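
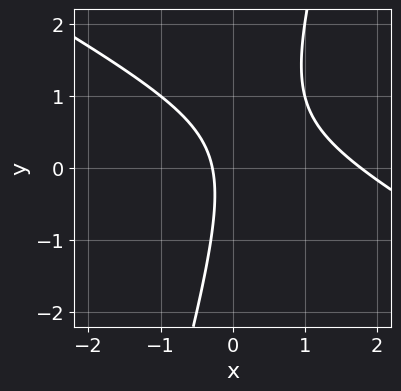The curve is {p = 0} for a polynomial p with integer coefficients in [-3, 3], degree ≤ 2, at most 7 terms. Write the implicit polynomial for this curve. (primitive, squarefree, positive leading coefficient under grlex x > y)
2*x^2 + 3*x*y - y^2 - 3*x - 1

The degree is 2 — a generic line meets the curve in up to 2 points.
From the axis intercepts and sections: it misses every integer gridline on the y-axis.
Fitting integer coefficients to these (and the overall shape) gives p.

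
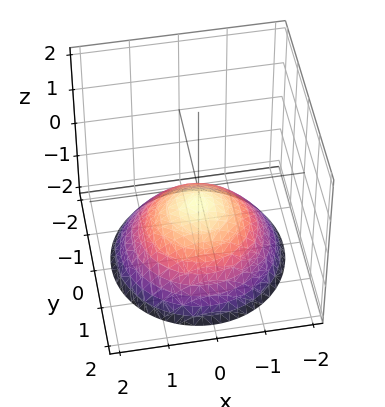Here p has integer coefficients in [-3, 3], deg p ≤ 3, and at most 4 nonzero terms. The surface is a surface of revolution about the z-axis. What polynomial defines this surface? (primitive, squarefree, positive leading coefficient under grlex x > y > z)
First, deg p = 2. A generic line meets the surface in up to 2 points.
Next, by symmetry, the surface is invariant under rotation about z: p = q(x² + y², z).
Next, checking where it meets the axes: a circular section at z = -2 has radius between 1 and 2; no y-intercept at any integer in the box.
Finally, matching integer coefficients to the picture gives p.

x^2 + y^2 + 2*z + 1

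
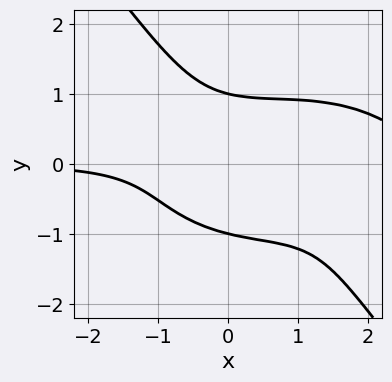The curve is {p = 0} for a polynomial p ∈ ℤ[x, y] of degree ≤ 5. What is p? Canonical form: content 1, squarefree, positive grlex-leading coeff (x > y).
The degree is 4 — no degree-3 curve has this shape.
From the axis intercepts and sections: the y-axis gridline crossings are at y ∈ {-1, 1}; it misses every integer gridline on the x-axis.
Assembling these constraints gives the stated polynomial.

x^3*y + 2*x*y^3 + 2*y^4 - 2*x^2*y - 2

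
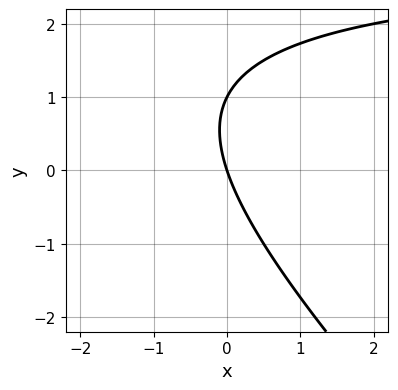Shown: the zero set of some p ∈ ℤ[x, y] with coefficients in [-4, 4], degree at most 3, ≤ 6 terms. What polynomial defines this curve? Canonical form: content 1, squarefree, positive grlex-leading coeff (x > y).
First, the degree is 2 — the shape is more complex than any degree-1 curve.
Then, from the axis intercepts and sections: among the integer gridlines, it crosses the y-axis at y ∈ {0, 1}; one x-axis crossing is at x = 0.
Finally, fitting integer coefficients to these (and the overall shape) gives p.

x*y + y^2 - 3*x - y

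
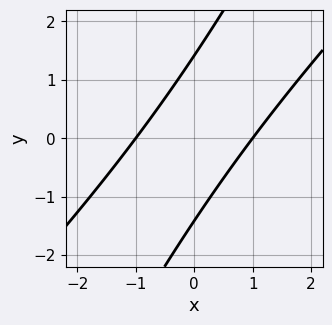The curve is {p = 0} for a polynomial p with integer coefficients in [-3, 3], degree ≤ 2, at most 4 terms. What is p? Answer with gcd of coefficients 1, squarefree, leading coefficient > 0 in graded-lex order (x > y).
First, deg p = 2.
Next, from the axis intercepts and sections: among the integer gridlines, it crosses the x-axis at x ∈ {-1, 1}.
Finally, solving for integer coefficients yields p as stated.

2*x^2 - 3*x*y + y^2 - 2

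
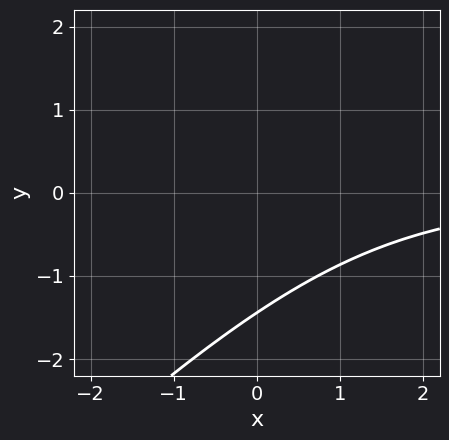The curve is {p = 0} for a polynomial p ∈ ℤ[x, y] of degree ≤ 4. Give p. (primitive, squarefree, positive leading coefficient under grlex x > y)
First, degree: a generic line meets the curve in up to 3 points, so deg p = 3.
Next, reading off the gridlines: no x-intercept at any integer in the box.
Finally, the integer polynomial consistent with all of this is the stated p.

x^2*y - 2*x*y^2 + y^3 + 3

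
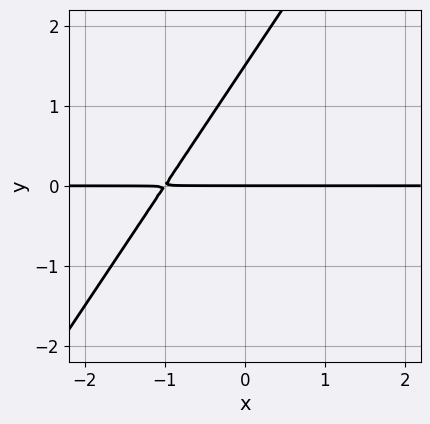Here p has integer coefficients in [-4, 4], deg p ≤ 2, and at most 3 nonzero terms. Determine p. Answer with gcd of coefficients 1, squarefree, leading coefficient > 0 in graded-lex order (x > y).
1. deg p = 2. A generic line meets the curve in up to 2 points.
2. Observable constraints: the visible x-axis segment lies entirely on the curve; it meets the y-axis at y = 0 (among the integer gridlines).
3. These observations pin down the coefficients.

3*x*y - 2*y^2 + 3*y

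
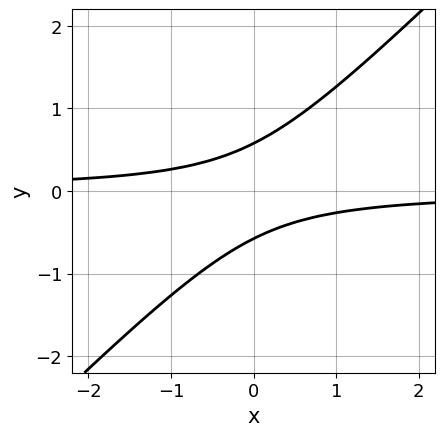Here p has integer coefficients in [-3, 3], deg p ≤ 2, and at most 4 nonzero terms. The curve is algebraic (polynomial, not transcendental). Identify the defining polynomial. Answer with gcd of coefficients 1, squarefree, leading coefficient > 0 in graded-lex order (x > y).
The degree is 2 — a generic line meets the curve in up to 2 points.
Checking where it meets the axes: the curve avoids every integer x-axis point in the box.
Putting this together gives p.

3*x*y - 3*y^2 + 1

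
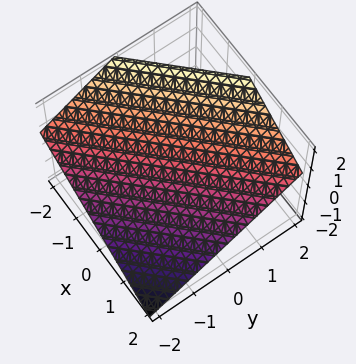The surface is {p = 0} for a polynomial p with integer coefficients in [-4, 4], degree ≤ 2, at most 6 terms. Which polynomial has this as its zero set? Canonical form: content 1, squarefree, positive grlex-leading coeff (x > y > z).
2*x - 2*y + 3*z - 2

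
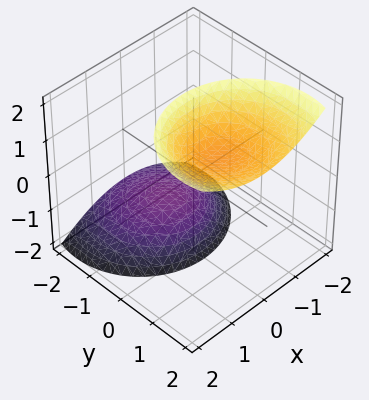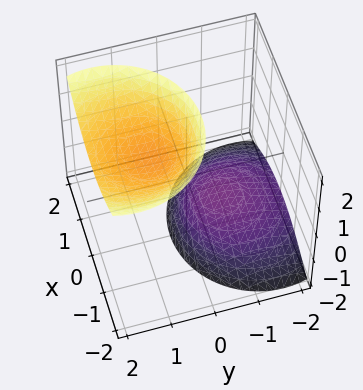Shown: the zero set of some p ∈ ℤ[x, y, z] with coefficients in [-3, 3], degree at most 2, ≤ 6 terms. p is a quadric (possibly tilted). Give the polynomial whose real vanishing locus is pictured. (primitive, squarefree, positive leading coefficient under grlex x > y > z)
1. I count 2 distinct pieces.
2. deg p = 2.
3. Checking where it meets the axes: it misses every integer gridline on the x-axis; no y-intercept at any integer in the box.
4. Matching integer coefficients to the picture gives p.

2*x^2 + 2*y^2 - 3*y*z - z^2 + 2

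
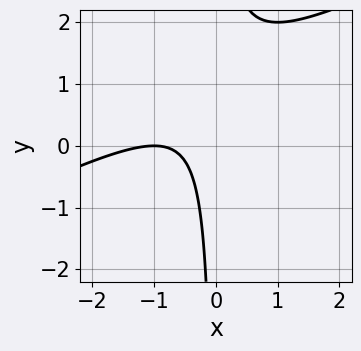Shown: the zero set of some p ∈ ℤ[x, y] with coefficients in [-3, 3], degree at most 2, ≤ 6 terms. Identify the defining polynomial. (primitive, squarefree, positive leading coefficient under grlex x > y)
First, degree: a generic line meets the curve in up to 2 points, so deg p = 2.
Then, reading off the gridlines: it meets the x-axis at x = -1 (among the integer gridlines); the curve avoids every integer y-axis point in the box.
Finally, putting this together gives p.

x^2 - 2*x*y + 2*x + 1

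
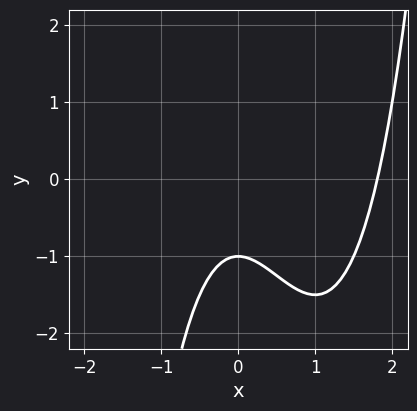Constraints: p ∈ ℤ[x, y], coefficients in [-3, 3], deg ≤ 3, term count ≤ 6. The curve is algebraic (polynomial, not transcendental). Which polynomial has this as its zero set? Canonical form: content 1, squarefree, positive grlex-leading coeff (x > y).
2*x^3 - 3*x^2 - 2*y - 2

deg p = 3.
Reading off the gridlines: it meets the y-axis at y = -1 (among the integer gridlines).
Fitting integer coefficients to these (and the overall shape) gives p.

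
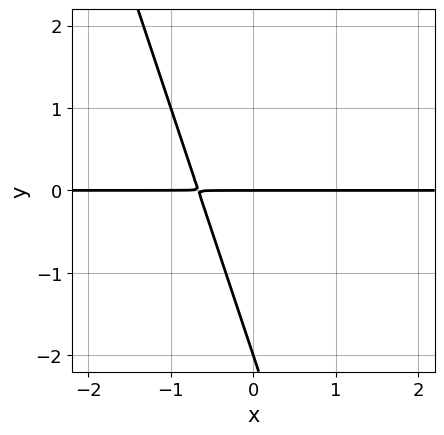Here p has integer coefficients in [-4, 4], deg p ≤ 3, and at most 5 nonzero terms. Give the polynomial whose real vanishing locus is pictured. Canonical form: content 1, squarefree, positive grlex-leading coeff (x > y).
3*x*y + y^2 + 2*y

First, degree: the shape is more complex than any degree-1 curve, so deg p = 2.
Then, from the axis intercepts and sections: the y-axis gridline crossings are at y ∈ {-2, 0}; every point of the x-axis in the box is on the curve.
Finally, these observations pin down the coefficients.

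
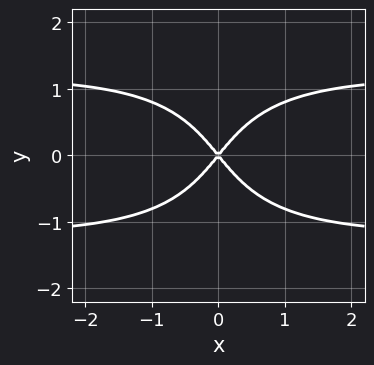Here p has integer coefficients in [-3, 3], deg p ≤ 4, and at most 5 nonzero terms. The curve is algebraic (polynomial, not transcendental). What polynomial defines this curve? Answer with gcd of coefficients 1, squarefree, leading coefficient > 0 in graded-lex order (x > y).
(a) Degree: a generic line meets the curve in up to 4 points, so deg p = 4.
(b) Symmetries: mirror symmetry x ↦ −x ⇒ only even powers of x; mirror symmetry y ↦ −y ⇒ only even powers of y.
(c) From the visible intercepts: one x-axis crossing is at x = 0; it crosses the y-axis at the gridline y = 0.
(d) Assembling these constraints gives the stated polynomial.

2*x^2*y^2 + y^4 - 3*x^2 + 2*y^2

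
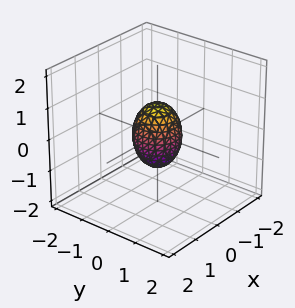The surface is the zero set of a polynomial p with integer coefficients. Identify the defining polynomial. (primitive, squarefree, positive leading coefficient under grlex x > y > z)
2*x^2 + 2*y^2 + z^2 - 1

1. The degree is 2 — a closed, bounded, convex surface; a quadric.
2. Symmetries: the z-axis is an axis of rotation, so x and y enter only as x² + y²; mirror symmetry z ↦ −z ⇒ only even powers of z.
3. Checking where it meets the axes: a circular section at z = 0 has radius between 0 and 1; the z-axis gridline crossings are at z ∈ {-1, 1}.
4. Matching integer coefficients to the picture gives p.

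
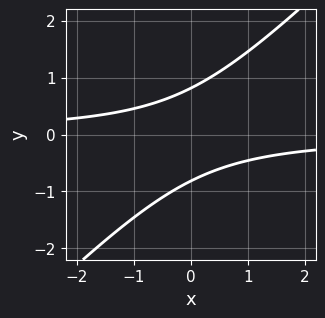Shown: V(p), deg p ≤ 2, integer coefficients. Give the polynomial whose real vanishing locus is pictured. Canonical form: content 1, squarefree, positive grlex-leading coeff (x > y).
1. deg p = 2.
2. Reading off the gridlines: no x-intercept at any integer in the box.
3. Assembling these constraints gives the stated polynomial.

3*x*y - 3*y^2 + 2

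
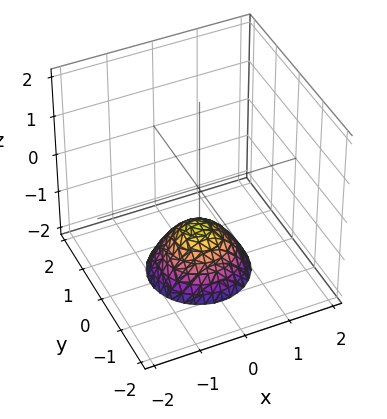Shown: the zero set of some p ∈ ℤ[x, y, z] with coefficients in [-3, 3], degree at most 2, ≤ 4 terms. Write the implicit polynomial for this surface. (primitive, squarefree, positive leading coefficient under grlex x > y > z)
(a) deg p = 2. A generic line meets the surface in up to 2 points.
(b) Symmetry: every cross-section ⟂ z is a circle, so x, y appear only via x² + y².
(c) Reading off the gridlines: it misses every integer gridline on the x-axis; it crosses the z-axis at the gridline z = -1; it misses every integer gridline on the y-axis.
(d) Solving for integer coefficients yields p as stated.

x^2 + y^2 + z + 1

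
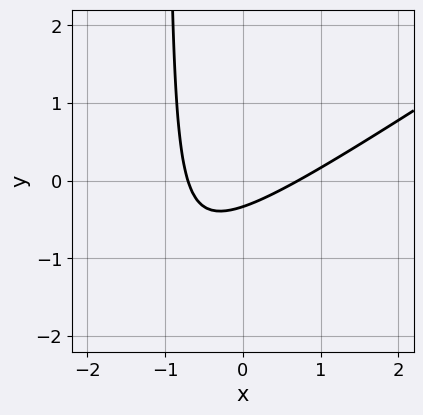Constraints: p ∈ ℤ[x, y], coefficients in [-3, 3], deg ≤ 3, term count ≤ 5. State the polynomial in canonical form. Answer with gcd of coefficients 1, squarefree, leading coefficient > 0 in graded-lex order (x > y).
First, deg p = 2.
Finally, solving for integer coefficients yields p as stated.

2*x^2 - 3*x*y - 3*y - 1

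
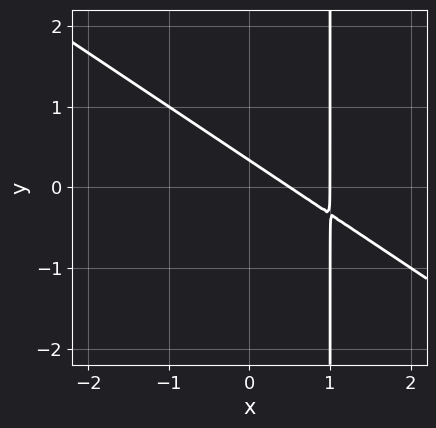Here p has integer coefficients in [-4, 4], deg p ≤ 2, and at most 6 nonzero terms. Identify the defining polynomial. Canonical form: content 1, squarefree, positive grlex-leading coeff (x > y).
First, degree: a generic line meets the curve in up to 2 points, so deg p = 2.
Next, from the axis intercepts and sections: it crosses the x-axis at the gridline x = 1.
Finally, matching integer coefficients to the picture gives p.

2*x^2 + 3*x*y - 3*x - 3*y + 1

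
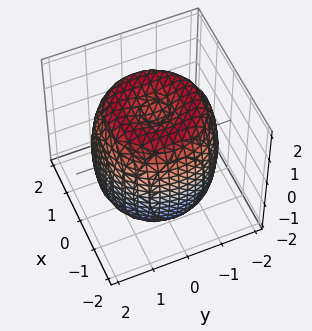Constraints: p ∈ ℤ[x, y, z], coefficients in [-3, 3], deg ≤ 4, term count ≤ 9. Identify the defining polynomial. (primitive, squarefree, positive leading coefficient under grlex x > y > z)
First, degree: the shape is more complex than any degree-3 surface, so deg p = 4.
Then, symmetry: every cross-section ⟂ z is a circle, so x, y appear only via x² + y².
Then, from the visible intercepts: a circular section at z = 1 has radius between 1 and 2.
Finally, assembling these constraints gives the stated polynomial.

x^4 + 2*x^2*y^2 + y^4 - 2*x^2 - 2*y^2 + z^2 - 2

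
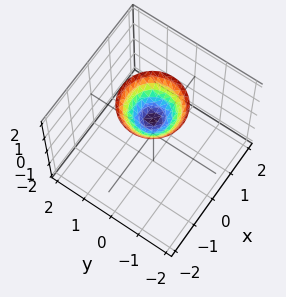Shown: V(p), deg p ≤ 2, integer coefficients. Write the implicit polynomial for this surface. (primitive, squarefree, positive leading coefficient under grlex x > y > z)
x^2 + y^2 - z + 1

1. deg p = 2. The shape is more complex than any degree-1 surface.
2. Symmetries: the surface is invariant under rotation about z: p = q(x² + y², z).
3. From the axis intercepts and sections: it crosses the z-axis at the gridline z = 1; a circular section at z = 2 has radius exactly 1; no y-intercept at any integer in the box; no x-intercept at any integer in the box.
4. Together with the visible shape, these determine p as stated.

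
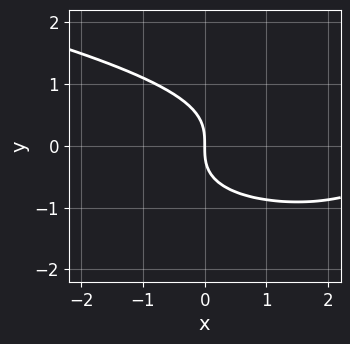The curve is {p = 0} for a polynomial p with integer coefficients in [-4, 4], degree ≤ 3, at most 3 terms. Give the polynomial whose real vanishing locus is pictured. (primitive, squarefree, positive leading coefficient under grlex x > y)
3*y^3 - x^2 + 3*x

(a) Degree: the shape is more complex than any degree-2 curve, so deg p = 3.
(b) From the visible intercepts: one x-axis crossing is at x = 0; one y-axis crossing is at y = 0.
(c) The integer polynomial consistent with all of this is the stated p.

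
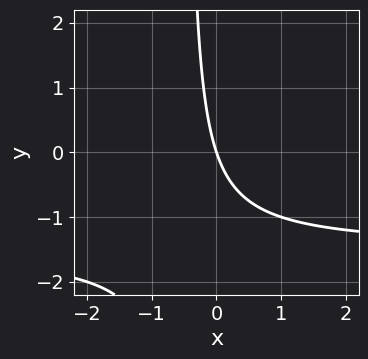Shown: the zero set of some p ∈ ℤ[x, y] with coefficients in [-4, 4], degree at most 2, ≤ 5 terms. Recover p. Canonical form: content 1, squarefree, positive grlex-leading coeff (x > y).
2*x*y + 3*x + y

(a) The degree is 2 — a generic line meets the curve in up to 2 points.
(b) Against the integer gridlines: it meets the x-axis at x = 0 (among the integer gridlines); it crosses the y-axis at the gridline y = 0.
(c) Putting this together gives p.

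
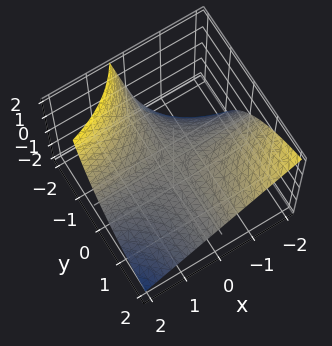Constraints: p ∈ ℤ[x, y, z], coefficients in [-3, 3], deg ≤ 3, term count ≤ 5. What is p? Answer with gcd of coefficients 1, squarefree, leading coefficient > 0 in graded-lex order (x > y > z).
2*x*y + y*z + 3*z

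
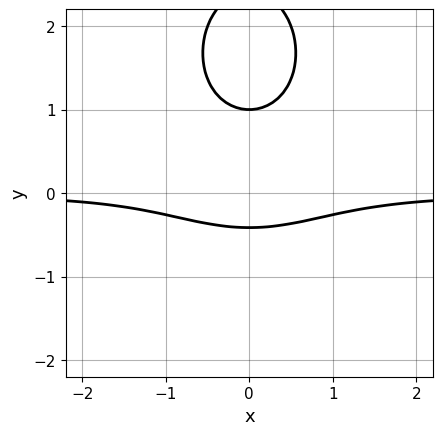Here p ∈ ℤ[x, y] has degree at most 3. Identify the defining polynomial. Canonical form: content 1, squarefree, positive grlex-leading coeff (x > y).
2*x^2*y + y^3 - 3*y^2 + y + 1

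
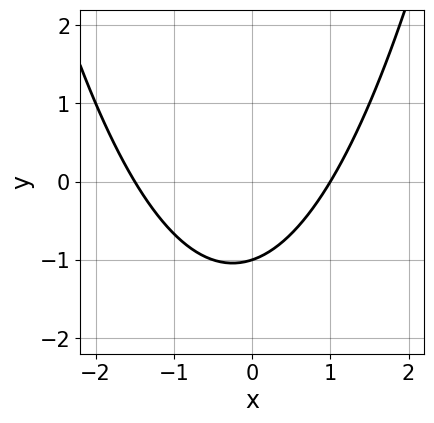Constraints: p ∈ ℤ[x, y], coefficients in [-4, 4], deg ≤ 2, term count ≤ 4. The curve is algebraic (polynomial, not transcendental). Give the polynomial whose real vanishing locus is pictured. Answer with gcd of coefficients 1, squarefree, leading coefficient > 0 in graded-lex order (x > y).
First, deg p = 2.
Next, checking where it meets the axes: one x-axis crossing is at x = 1; it crosses the y-axis at the gridline y = -1.
Finally, together with the visible shape, these determine p as stated.

2*x^2 + x - 3*y - 3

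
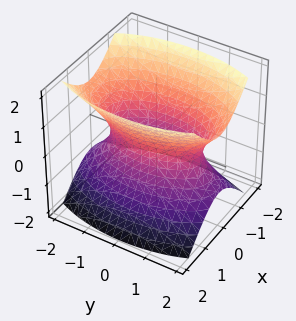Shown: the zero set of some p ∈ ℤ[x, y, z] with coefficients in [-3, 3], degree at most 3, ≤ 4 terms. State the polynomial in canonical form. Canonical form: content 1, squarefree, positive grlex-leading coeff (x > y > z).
The degree is 2 — an hourglass — one-sheet hyperboloid; a quadric.
Symmetries: the z ↦ −z reflection is a symmetry, so z appears only in even powers; it's symmetric under x → −x, forcing even powers of x; the y ↦ −y reflection is a symmetry, so y appears only in even powers.
Reading off the gridlines: it misses every integer gridline on the z-axis.
Solving for integer coefficients yields p as stated.

3*x^2 + y^2 - 2*z^2 - 2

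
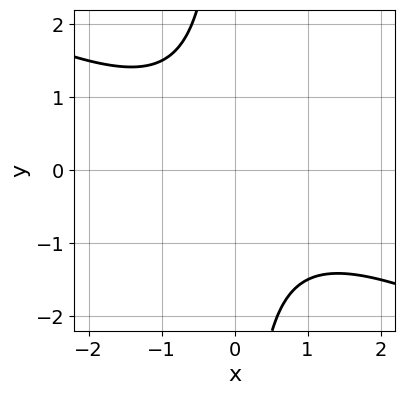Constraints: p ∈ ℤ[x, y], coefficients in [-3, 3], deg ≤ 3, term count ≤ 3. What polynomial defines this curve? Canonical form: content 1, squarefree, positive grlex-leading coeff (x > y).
x^2 + 2*x*y + 2

1. The degree is 2 — the shape is more complex than any degree-1 curve.
2. Checking where it meets the axes: it misses every integer gridline on the x-axis; it misses every integer gridline on the y-axis.
3. Together with the visible shape, these determine p as stated.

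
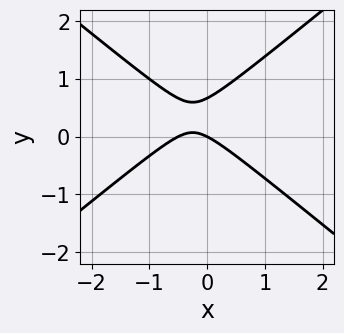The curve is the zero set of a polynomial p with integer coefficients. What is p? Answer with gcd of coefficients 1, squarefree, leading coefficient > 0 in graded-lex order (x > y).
1. The degree is 2 — a generic line meets the curve in up to 2 points.
2. From the axis intercepts and sections: it crosses the x-axis at the gridline x = 0; one y-axis crossing is at y = 0.
3. Assembling these constraints gives the stated polynomial.

2*x^2 - 3*y^2 + x + 2*y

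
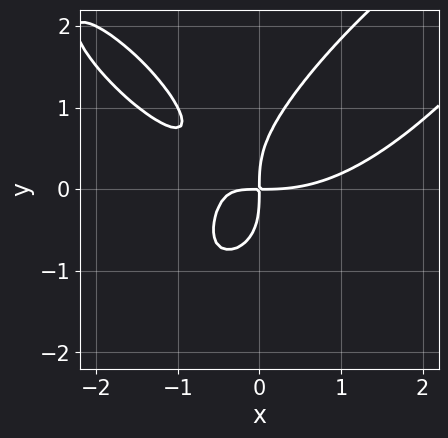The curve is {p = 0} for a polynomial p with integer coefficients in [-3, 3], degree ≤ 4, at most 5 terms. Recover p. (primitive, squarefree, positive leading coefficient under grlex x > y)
x^4 - x^2*y^2 + y^4 - 3*x^2*y - 2*x*y

(a) deg p = 4. The shape is more complex than any degree-3 curve.
(b) The integer polynomial consistent with all of this is the stated p.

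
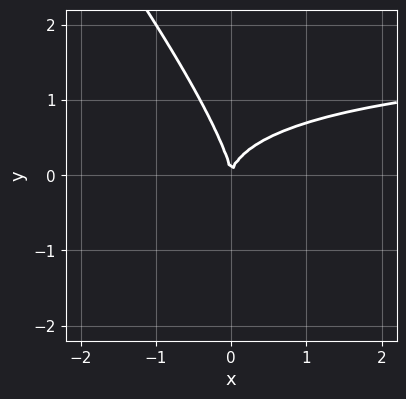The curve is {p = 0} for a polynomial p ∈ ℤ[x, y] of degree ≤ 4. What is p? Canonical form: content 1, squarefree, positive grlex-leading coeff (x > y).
x^2*y + 2*x*y^2 + y^3 - 2*x^2

deg p = 3.
From the visible intercepts: it meets the x-axis at x = 0 (among the integer gridlines); it meets the y-axis at y = 0 (among the integer gridlines).
Solving for integer coefficients yields p as stated.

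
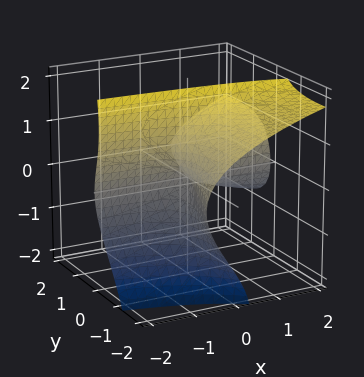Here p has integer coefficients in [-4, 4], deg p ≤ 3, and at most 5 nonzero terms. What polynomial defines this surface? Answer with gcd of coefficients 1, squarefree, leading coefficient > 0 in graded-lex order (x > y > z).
There are 2 components. Treating them together as one polynomial.
The degree is 3 — the shape is more complex than any degree-2 surface.
Observable constraints: every point of the x-axis in the box is on the surface.
Matching integer coefficients to the picture gives p.

3*y*z^2 - z^3 - 3*x*y + y^2 + 3*z^2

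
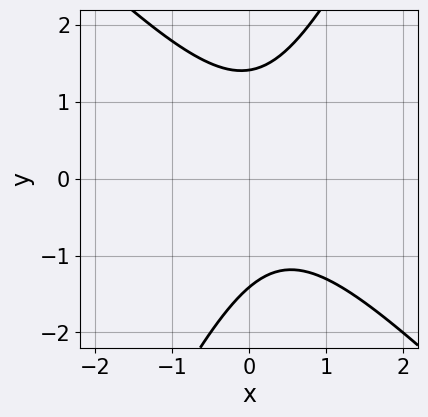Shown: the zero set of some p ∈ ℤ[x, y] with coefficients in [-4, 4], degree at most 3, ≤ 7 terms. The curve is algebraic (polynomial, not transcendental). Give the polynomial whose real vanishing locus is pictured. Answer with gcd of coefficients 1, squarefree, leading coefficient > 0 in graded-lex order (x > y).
1. deg p = 2.
2. From the visible intercepts: no x-intercept at any integer in the box.
3. The integer polynomial consistent with all of this is the stated p.

2*x^2 + x*y - y^2 - x + 2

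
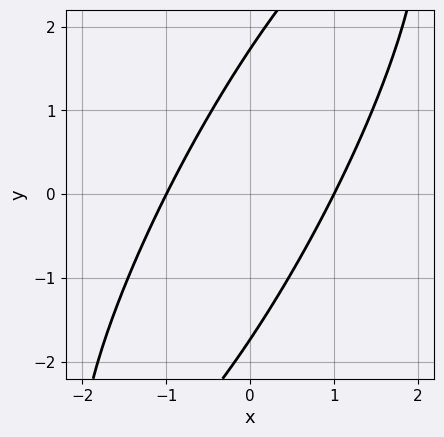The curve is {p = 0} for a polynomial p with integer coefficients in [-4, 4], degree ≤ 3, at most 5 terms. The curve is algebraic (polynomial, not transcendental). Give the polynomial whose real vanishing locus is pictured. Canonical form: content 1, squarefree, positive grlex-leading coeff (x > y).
First, deg p = 2. The shape is more complex than any degree-1 curve.
Then, reading off the gridlines: among the integer gridlines, it crosses the x-axis at x ∈ {-1, 1}.
Finally, matching integer coefficients to the picture gives p.

3*x^2 - 3*x*y + y^2 - 3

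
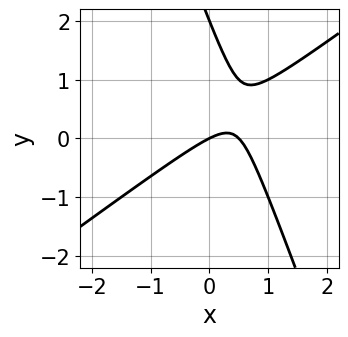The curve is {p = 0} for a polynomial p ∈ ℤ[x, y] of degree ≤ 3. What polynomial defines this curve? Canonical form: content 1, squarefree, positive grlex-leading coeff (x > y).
2*x^2 - 2*x*y - y^2 - x + 2*y

(a) deg p = 2.
(b) Checking where it meets the axes: among the integer gridlines, it crosses the y-axis at y ∈ {0, 2}; it crosses the x-axis at the gridline x = 0.
(c) Assembling these constraints gives the stated polynomial.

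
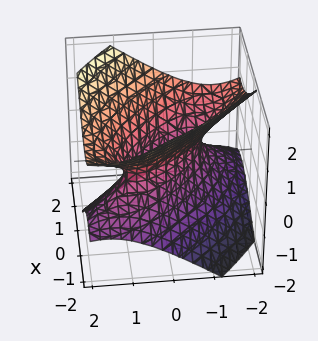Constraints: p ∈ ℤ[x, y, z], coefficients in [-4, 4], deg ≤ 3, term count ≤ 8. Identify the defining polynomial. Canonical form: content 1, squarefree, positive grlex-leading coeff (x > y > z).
2*x^2 + 3*x*y - x*z + 2*y^2 - 3*z^2 - 1

First, deg p = 2.
Then, observable constraints: it misses every integer gridline on the z-axis.
Finally, putting this together gives p.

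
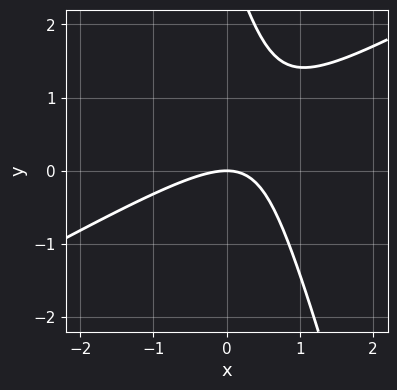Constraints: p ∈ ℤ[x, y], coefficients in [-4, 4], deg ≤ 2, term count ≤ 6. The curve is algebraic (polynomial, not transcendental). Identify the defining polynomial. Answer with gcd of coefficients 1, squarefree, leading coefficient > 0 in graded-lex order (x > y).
1. The degree is 2 — a generic line meets the curve in up to 2 points.
2. Observable constraints: it crosses the y-axis at the gridline y = 0; it crosses the x-axis at the gridline x = 0.
3. Together with the visible shape, these determine p as stated.

2*x^2 - 3*x*y - y^2 + 3*y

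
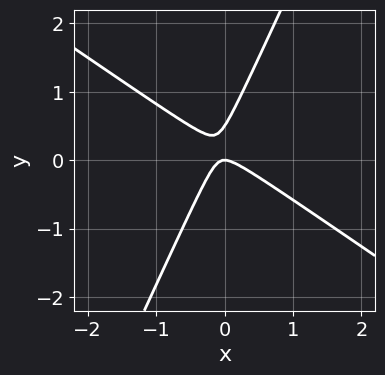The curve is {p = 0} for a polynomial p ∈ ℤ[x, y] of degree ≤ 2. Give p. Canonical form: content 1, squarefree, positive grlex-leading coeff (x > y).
3*x^2 + 3*x*y - 2*y^2 + y

(a) Degree: a generic line meets the curve in up to 2 points, so deg p = 2.
(b) Checking where it meets the axes: it meets the y-axis at y = 0 (among the integer gridlines); it meets the x-axis at x = 0 (among the integer gridlines).
(c) Solving for integer coefficients yields p as stated.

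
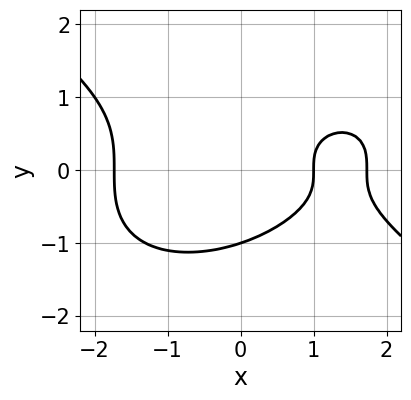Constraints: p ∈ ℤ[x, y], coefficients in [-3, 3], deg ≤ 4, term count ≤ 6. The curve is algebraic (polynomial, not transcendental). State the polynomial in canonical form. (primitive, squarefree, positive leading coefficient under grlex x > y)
x^3 + 3*y^3 - x^2 - 3*x + 3

First, degree: no degree-2 curve has this shape, so deg p = 3.
Next, observable constraints: it meets the y-axis at y = -1 (among the integer gridlines); one x-axis crossing is at x = 1.
Finally, these observations pin down the coefficients.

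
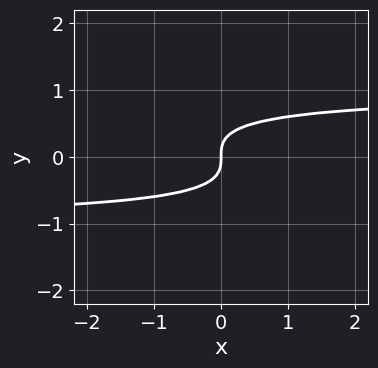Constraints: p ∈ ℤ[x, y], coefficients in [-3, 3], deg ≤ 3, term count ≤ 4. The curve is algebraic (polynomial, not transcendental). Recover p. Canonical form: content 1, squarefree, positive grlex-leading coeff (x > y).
x*y^2 + 3*y^3 - x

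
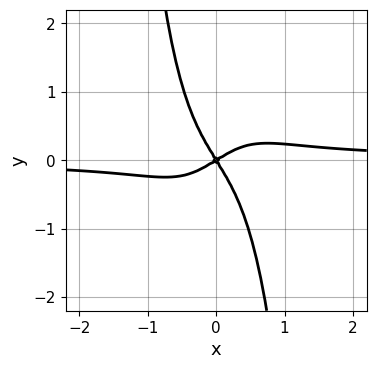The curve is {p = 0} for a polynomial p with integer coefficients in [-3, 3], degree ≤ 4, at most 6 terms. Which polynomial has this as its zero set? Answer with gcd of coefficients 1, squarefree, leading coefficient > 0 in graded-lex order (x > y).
3*x^3*y - x^2 + x*y + y^2

First, the degree is 4 — no degree-3 curve has this shape.
Then, from the axis intercepts and sections: it crosses the y-axis at the gridline y = 0; it crosses the x-axis at the gridline x = 0.
Finally, these observations pin down the coefficients.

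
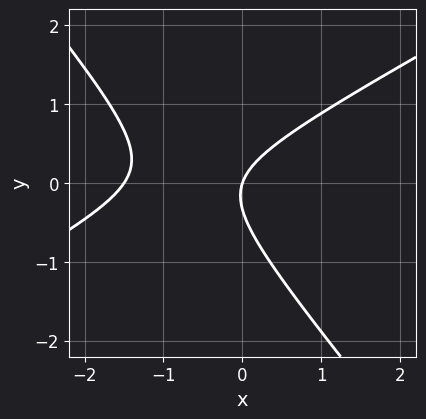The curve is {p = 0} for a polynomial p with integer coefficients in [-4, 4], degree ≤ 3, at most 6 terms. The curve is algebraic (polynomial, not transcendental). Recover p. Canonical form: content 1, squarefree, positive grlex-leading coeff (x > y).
2*x^2 - 2*x*y - 3*y^2 + 3*x - y

(a) deg p = 2. No degree-1 curve has this shape.
(b) From the visible intercepts: it crosses the y-axis at the gridline y = 0; it meets the x-axis at x = 0 (among the integer gridlines).
(c) Matching integer coefficients to the picture gives p.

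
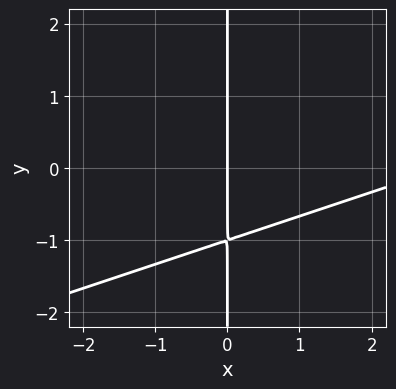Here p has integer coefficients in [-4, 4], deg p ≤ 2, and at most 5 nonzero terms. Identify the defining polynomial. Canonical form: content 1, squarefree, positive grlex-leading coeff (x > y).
The degree is 2 — the shape is more complex than any degree-1 curve.
Reading off the gridlines: it crosses the x-axis at the gridline x = 0; the visible y-axis segment lies entirely on the curve.
The integer polynomial consistent with all of this is the stated p.

x^2 - 3*x*y - 3*x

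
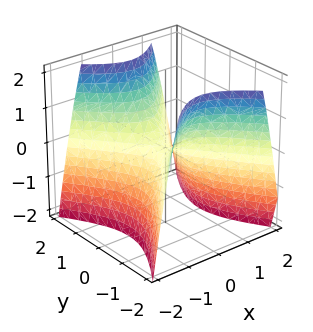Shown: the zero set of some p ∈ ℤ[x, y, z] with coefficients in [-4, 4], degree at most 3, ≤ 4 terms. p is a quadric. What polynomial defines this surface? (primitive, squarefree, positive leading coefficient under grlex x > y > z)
3*x^2 - 2*y^2 + 2*z

First, the degree is 2 — a hyperbolic paraboloid; a quadric.
Then, symmetries: the x ↦ −x reflection is a symmetry, so x appears only in even powers; mirror symmetry y ↦ −y ⇒ only even powers of y.
Then, reading off the gridlines: it meets the x-axis at x = 0 (among the integer gridlines); one y-axis crossing is at y = 0; it meets the z-axis at z = 0 (among the integer gridlines).
Finally, the integer polynomial consistent with all of this is the stated p.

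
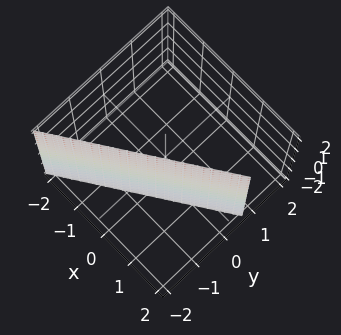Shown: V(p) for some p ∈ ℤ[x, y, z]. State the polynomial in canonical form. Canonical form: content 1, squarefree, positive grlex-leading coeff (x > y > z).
2*x - 3*y - 2

deg p = 1. The surface is flat (a plane).
Checking where it meets the axes: it crosses the x-axis at the gridline x = 1; no z-intercept at any integer in the box.
Assembling these constraints gives the stated polynomial.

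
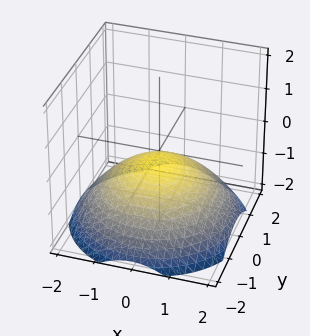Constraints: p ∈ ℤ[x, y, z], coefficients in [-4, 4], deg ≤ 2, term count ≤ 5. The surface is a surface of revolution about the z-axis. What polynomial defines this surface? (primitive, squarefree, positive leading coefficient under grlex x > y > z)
x^2 + y^2 + 3*z + 1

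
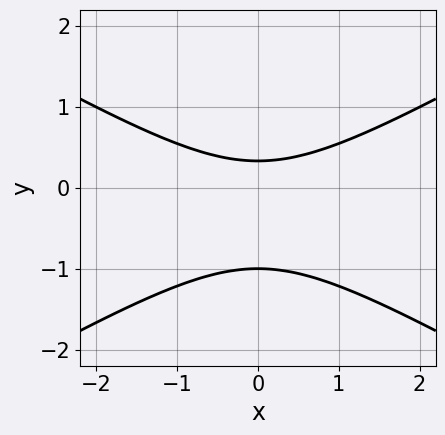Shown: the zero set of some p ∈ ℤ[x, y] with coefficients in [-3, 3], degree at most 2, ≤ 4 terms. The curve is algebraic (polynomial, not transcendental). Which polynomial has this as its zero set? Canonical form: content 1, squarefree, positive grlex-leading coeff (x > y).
(a) The degree is 2 — no degree-1 curve has this shape.
(b) Symmetries: mirror symmetry x ↦ −x ⇒ only even powers of x.
(c) Observable constraints: no x-intercept at any integer in the box; it crosses the y-axis at the gridline y = -1.
(d) Fitting integer coefficients to these (and the overall shape) gives p.

x^2 - 3*y^2 - 2*y + 1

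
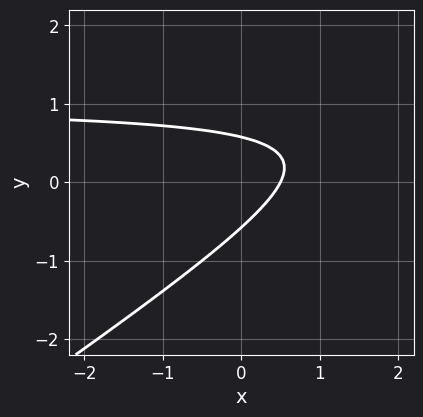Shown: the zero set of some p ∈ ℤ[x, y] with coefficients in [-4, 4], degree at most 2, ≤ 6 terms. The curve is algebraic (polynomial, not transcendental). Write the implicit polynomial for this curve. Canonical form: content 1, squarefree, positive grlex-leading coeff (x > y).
2*x*y - 3*y^2 - 2*x + 1

The degree is 2 — no degree-1 curve has this shape.
The integer polynomial consistent with all of this is the stated p.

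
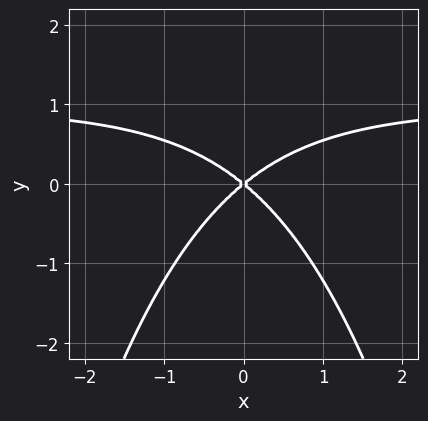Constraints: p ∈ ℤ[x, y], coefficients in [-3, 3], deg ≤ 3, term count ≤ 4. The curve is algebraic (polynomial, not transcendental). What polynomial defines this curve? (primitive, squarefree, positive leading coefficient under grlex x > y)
2*x^2*y - 2*x^2 + 3*y^2

(a) deg p = 3.
(b) Symmetries: it's symmetric under x → −x, forcing even powers of x.
(c) Against the integer gridlines: it crosses the x-axis at the gridline x = 0; one y-axis crossing is at y = 0.
(d) Together with the visible shape, these determine p as stated.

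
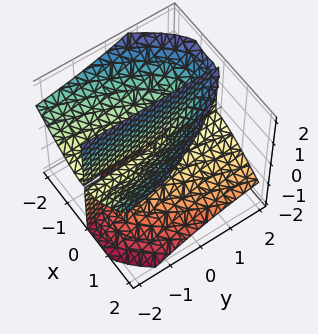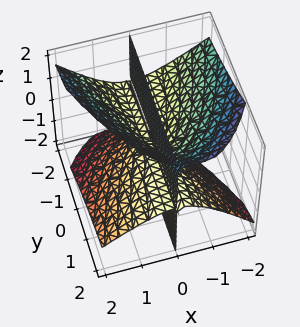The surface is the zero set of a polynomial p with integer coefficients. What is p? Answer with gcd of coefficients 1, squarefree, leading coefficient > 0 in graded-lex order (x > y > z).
2*x^3 + x^2*z + 2*x*y*z - 2*x*z^2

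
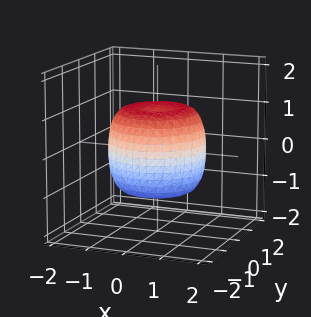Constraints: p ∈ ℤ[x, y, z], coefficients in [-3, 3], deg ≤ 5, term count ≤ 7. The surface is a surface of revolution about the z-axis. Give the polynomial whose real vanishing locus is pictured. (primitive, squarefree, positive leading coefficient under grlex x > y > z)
x^4 + 2*x^2*y^2 + y^4 - x^2 - y^2 + z^2 - 1

1. Degree: the shape is more complex than any degree-3 surface, so deg p = 4.
2. By symmetry, the z-axis is an axis of rotation, so x and y enter only as x² + y².
3. Observable constraints: the z-axis gridline crossings are at z ∈ {-1, 1}; a circular section at z = 1 has radius exactly 1.
4. Putting this together gives p.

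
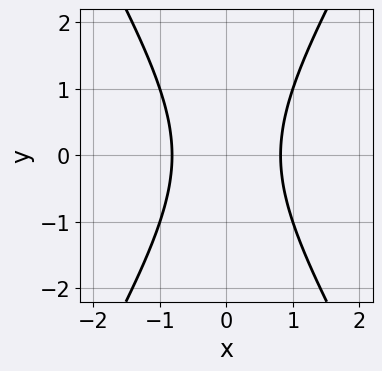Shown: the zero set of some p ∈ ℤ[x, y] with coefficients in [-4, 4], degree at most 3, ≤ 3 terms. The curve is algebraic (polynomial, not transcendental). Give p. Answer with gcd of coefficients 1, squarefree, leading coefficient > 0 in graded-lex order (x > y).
deg p = 2.
Symmetries: mirror symmetry x ↦ −x ⇒ only even powers of x; mirror symmetry y ↦ −y ⇒ only even powers of y.
Against the integer gridlines: it misses every integer gridline on the y-axis.
Fitting integer coefficients to these (and the overall shape) gives p.

3*x^2 - y^2 - 2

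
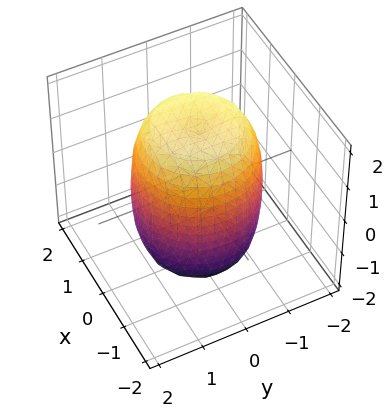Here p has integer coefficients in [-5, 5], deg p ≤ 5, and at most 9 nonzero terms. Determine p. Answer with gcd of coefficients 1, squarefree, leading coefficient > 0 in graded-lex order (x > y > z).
(a) deg p = 4.
(b) Symmetries: rotational symmetry about the z-axis ⇒ p depends on x, y only through x² + y².
(c) Against the integer gridlines: a circular section at z = -1 has radius between 1 and 2.
(d) Solving for integer coefficients yields p as stated.

2*x^4 + 4*x^2*y^2 + 2*y^4 - 2*x^2 - 2*y^2 + z^2 - 3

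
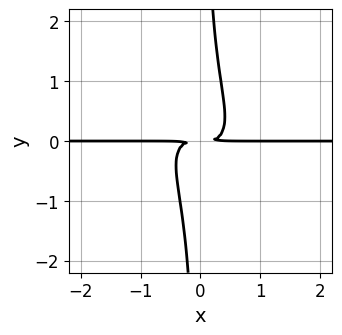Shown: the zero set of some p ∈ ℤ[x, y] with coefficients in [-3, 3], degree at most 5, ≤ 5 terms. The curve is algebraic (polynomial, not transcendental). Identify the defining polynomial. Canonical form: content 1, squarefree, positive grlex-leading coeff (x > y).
First, deg p = 4. The shape is more complex than any degree-3 curve.
Next, against the integer gridlines: the visible x-axis segment lies entirely on the curve.
Finally, assembling these constraints gives the stated polynomial.

2*x^3*y + 2*x^2*y^2 + 2*x*y^3 - y^2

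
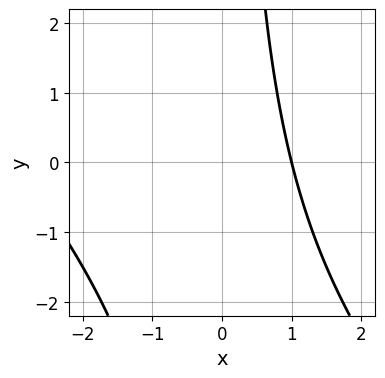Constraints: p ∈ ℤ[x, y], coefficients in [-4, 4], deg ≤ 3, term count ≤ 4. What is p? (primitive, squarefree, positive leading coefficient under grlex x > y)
x^2 + x*y + 2*x - 3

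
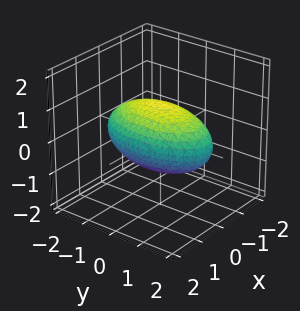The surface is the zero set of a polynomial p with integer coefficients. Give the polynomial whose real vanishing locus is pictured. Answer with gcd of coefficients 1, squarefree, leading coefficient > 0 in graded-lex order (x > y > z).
3*x^2 + y^2 + 3*z^2 - 3

Degree: bounded and convex; a quadric, so deg p = 2.
Symmetries: the x ↦ −x reflection is a symmetry, so x appears only in even powers; it's symmetric under z → −z, forcing even powers of z; the y ↦ −y reflection is a symmetry, so y appears only in even powers.
Against the integer gridlines: the z-axis gridline crossings are at z ∈ {-1, 1}; among the integer gridlines, it crosses the x-axis at x ∈ {-1, 1}.
The integer polynomial consistent with all of this is the stated p.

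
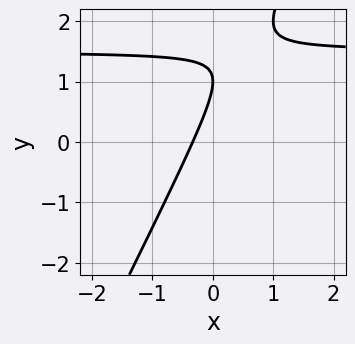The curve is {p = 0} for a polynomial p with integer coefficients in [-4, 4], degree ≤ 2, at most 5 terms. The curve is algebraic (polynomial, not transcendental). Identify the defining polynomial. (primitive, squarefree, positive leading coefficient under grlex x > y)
The degree is 2 — a generic line meets the curve in up to 2 points.
Against the integer gridlines: one y-axis crossing is at y = 1.
Matching integer coefficients to the picture gives p.

2*x*y - y^2 - 3*x + 2*y - 1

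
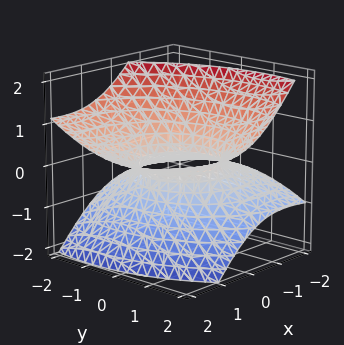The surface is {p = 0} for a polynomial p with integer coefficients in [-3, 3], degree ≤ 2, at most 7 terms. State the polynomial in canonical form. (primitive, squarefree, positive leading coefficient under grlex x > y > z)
x^2 - 3*x*z + y^2 - y*z - 3*z^2 - 1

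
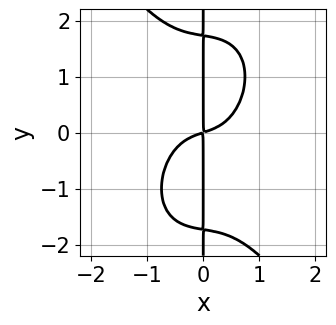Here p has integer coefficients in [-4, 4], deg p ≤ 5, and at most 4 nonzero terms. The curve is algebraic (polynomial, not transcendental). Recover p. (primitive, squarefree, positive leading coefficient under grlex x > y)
3*x^4 + x*y^3 + x^2 - 3*x*y

First, degree: no degree-3 curve has this shape, so deg p = 4.
Then, reading off the gridlines: every point of the y-axis in the box is on the curve.
Finally, matching integer coefficients to the picture gives p.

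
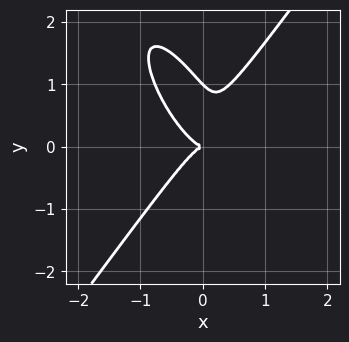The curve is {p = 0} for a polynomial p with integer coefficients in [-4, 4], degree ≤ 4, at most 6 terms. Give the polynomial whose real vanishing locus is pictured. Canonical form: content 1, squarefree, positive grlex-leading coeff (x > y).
First, deg p = 3.
Next, from the visible intercepts: it meets the x-axis at x = 0 (among the integer gridlines); among the integer gridlines, it crosses the y-axis at y ∈ {0, 1}.
Finally, these observations pin down the coefficients.

3*x^3 + x^2*y - x*y^2 - y^3 + y^2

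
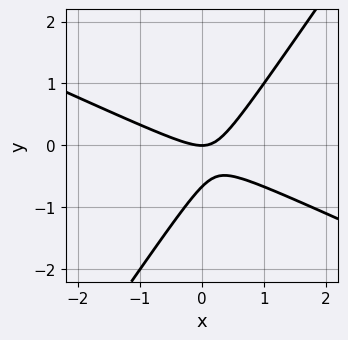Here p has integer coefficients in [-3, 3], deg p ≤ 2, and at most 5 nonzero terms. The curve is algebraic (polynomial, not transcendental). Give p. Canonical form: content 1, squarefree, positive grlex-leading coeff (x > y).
2*x^2 + 3*x*y - 3*y^2 - 2*y

(a) The degree is 2 — the shape is more complex than any degree-1 curve.
(b) Reading off the gridlines: it crosses the y-axis at the gridline y = 0; it crosses the x-axis at the gridline x = 0.
(c) Putting this together gives p.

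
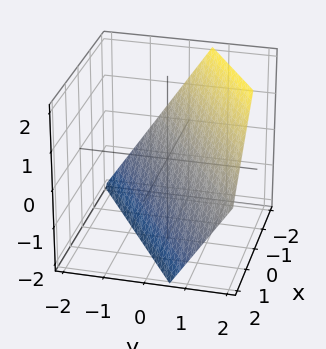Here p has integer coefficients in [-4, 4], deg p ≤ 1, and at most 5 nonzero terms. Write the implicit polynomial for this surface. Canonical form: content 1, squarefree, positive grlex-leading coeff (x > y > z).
2*x - 3*y + 2*z + 2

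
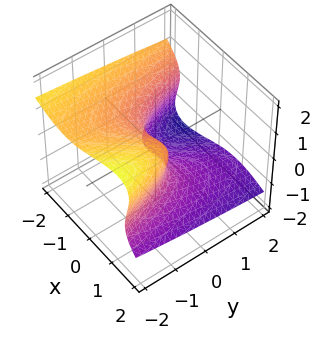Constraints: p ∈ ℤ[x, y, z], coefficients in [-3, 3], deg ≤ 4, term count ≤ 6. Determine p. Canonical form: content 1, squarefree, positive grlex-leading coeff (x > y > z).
(a) deg p = 3. No degree-2 surface has this shape.
(b) From the visible intercepts: it crosses the z-axis at the gridline z = 0; one x-axis crossing is at x = 0; it crosses the y-axis at the gridline y = 0.
(c) These observations pin down the coefficients.

x^3 - 2*x*z^2 + 2*z^3 + 2*y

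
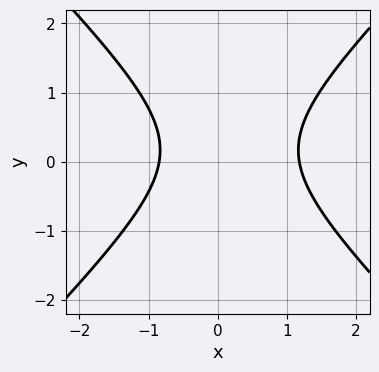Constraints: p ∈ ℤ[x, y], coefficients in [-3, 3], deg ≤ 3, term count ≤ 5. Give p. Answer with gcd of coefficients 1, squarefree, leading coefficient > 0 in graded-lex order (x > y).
First, the degree is 2 — the shape is more complex than any degree-1 curve.
Then, from the visible intercepts: the curve avoids every integer y-axis point in the box.
Finally, putting this together gives p.

3*x^2 - 3*y^2 - x + y - 3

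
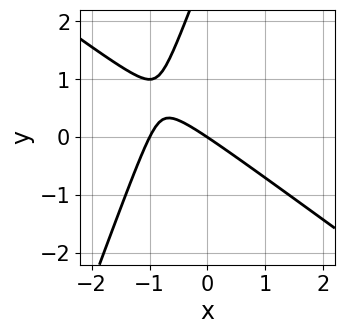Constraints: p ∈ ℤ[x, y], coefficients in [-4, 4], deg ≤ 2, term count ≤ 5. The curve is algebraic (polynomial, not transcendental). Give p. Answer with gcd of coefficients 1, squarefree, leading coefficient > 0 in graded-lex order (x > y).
2*x^2 + 2*x*y - y^2 + 2*x + 3*y

Degree: no degree-1 curve has this shape, so deg p = 2.
Reading off the gridlines: it meets the y-axis at y = 0 (among the integer gridlines); among the integer gridlines, it crosses the x-axis at x ∈ {-1, 0}.
Fitting integer coefficients to these (and the overall shape) gives p.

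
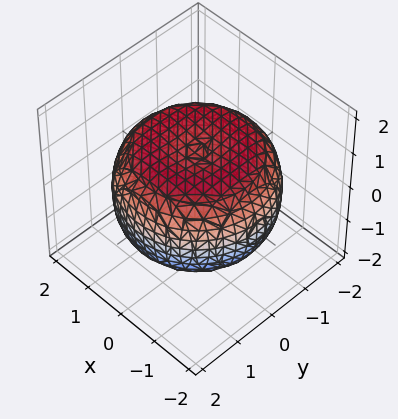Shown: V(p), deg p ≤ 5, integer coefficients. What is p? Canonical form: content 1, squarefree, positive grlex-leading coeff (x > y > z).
x^4 + 2*x^2*y^2 + y^4 - 2*x^2 - 2*y^2 + 3*z^2 - 3

First, the degree is 4 — the shape is more complex than any degree-3 surface.
Then, symmetries: rotational symmetry about the z-axis ⇒ p depends on x, y only through x² + y².
Next, checking where it meets the axes: a circular section at z = 0 has radius between 1 and 2; among the integer gridlines, it crosses the z-axis at z ∈ {-1, 1}.
Finally, solving for integer coefficients yields p as stated.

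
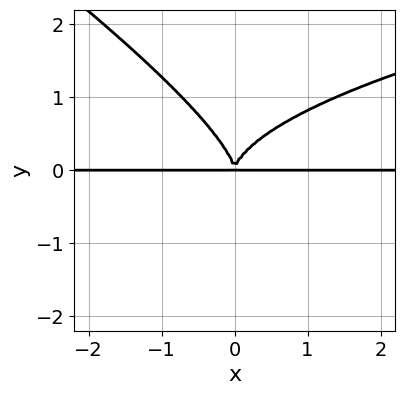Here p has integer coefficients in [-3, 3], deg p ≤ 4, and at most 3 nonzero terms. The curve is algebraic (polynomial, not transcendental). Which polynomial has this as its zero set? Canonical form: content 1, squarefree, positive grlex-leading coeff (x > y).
1. deg p = 4. No degree-3 curve has this shape.
2. Reading off the gridlines: the visible x-axis segment lies entirely on the curve.
3. These observations pin down the coefficients.

2*x*y^3 + 3*y^4 - 3*x^2*y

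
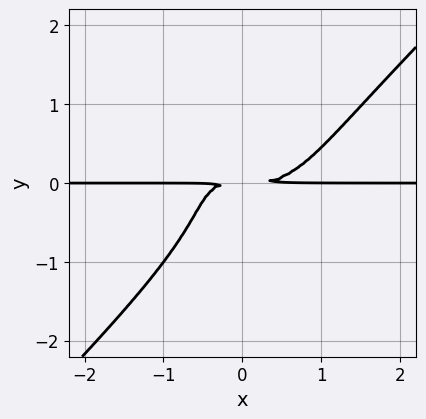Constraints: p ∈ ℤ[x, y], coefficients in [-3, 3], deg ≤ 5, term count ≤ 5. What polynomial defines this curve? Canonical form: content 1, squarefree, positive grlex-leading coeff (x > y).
x^3*y - y^4 - x*y^2 - y^2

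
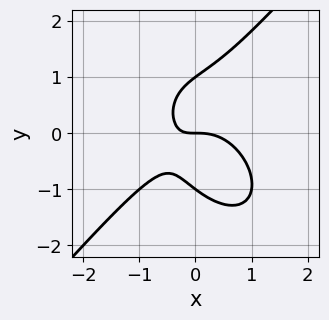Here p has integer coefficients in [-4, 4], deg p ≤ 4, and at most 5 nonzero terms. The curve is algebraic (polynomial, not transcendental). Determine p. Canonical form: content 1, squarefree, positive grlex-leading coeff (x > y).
First, degree: a generic line meets the curve in up to 3 points, so deg p = 3.
Next, reading off the gridlines: the y-axis gridline crossings are at y ∈ {-1, 0, 1}; it crosses the x-axis at the gridline x = 0.
Finally, solving for integer coefficients yields p as stated.

3*x^3 - 2*y^3 + 3*x*y + 2*y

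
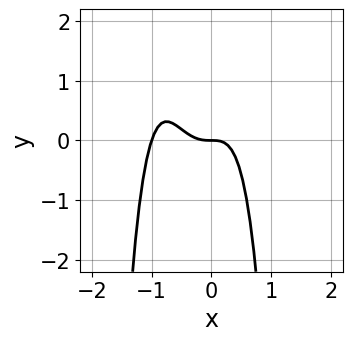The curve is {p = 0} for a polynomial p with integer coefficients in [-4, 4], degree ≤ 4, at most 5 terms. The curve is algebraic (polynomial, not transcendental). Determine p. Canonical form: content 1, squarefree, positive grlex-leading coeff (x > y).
3*x^4 + 3*x^3 + y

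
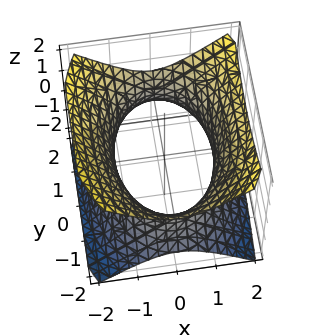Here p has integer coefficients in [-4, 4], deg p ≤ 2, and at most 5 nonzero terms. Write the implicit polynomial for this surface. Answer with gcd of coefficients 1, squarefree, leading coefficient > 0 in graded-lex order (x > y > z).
(a) Degree: an hourglass — one-sheet hyperboloid; a quadric, so deg p = 2.
(b) Symmetries: the y ↦ −y reflection is a symmetry, so y appears only in even powers; it's symmetric under z → −z, forcing even powers of z; the x ↦ −x reflection is a symmetry, so x appears only in even powers.
(c) Checking where it meets the axes: no z-intercept at any integer in the box.
(d) The integer polynomial consistent with all of this is the stated p.

2*x^2 + y^2 - 2*z^2 - 3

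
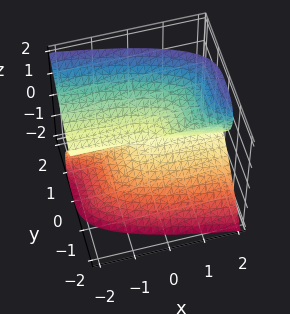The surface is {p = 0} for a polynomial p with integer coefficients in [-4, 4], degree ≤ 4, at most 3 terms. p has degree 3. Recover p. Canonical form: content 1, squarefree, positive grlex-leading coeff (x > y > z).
(a) The degree is 3 — the shape is more complex than any degree-2 surface.
(b) Reading off the gridlines: one z-axis crossing is at z = 0; it crosses the y-axis at the gridline y = 0; every point of the x-axis in the box is on the surface.
(c) Fitting integer coefficients to these (and the overall shape) gives p.

x*z^2 + 2*y^3 - z^3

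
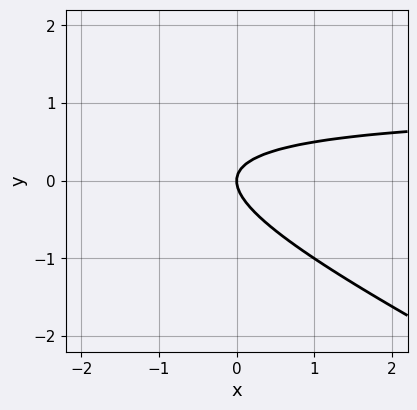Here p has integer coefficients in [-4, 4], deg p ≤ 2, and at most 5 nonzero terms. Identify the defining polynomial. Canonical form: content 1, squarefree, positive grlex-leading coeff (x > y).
1. Degree: the shape is more complex than any degree-1 curve, so deg p = 2.
2. Observable constraints: it crosses the x-axis at the gridline x = 0; one y-axis crossing is at y = 0.
3. Together with the visible shape, these determine p as stated.

x*y + 2*y^2 - x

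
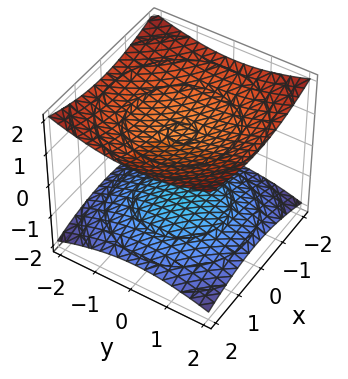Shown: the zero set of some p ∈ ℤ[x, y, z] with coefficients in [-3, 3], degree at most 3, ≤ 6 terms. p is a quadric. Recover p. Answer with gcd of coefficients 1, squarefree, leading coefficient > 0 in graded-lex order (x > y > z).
1. There are 2 components. Treating them together as one polynomial.
2. Degree: two sheets facing apart; a quadric, so deg p = 2.
3. Symmetries: mirror symmetry z ↦ −z ⇒ only even powers of z; the z-axis is an axis of rotation, so x and y enter only as x² + y².
4. Reading off the gridlines: no y-intercept at any integer in the box; among the integer gridlines, it crosses the z-axis at z ∈ {-1, 1}.
5. The integer polynomial consistent with all of this is the stated p.

x^2 + y^2 - 3*z^2 + 3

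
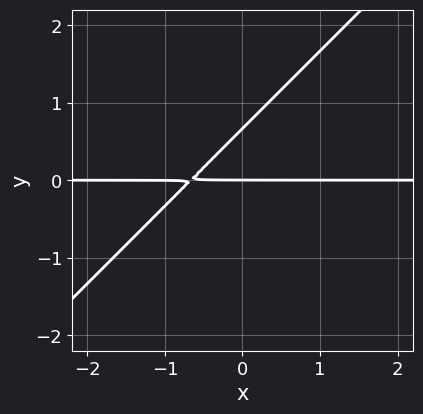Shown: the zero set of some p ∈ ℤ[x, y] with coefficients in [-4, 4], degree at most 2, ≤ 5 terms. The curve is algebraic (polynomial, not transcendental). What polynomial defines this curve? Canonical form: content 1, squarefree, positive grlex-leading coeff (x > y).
3*x*y - 3*y^2 + 2*y

First, degree: a generic line meets the curve in up to 2 points, so deg p = 2.
Then, from the axis intercepts and sections: every point of the x-axis in the box is on the curve; it crosses the y-axis at the gridline y = 0.
Finally, together with the visible shape, these determine p as stated.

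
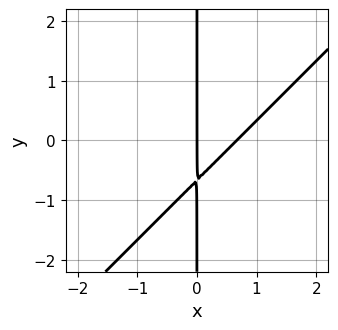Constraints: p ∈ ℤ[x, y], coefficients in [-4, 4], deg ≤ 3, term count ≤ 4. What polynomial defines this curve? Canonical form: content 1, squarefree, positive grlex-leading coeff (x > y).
3*x^2 - 3*x*y - 2*x

(a) Degree: the shape is more complex than any degree-1 curve, so deg p = 2.
(b) From the visible intercepts: one x-axis crossing is at x = 0; the visible y-axis segment lies entirely on the curve.
(c) Matching integer coefficients to the picture gives p.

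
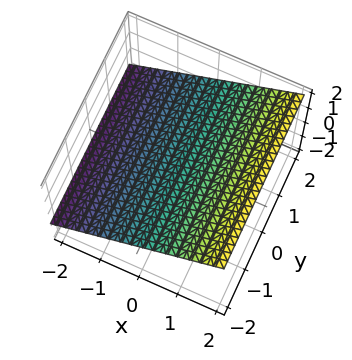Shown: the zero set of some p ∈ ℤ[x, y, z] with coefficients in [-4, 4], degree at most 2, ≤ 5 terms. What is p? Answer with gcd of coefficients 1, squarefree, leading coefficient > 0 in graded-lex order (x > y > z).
(a) Degree: every cross-section is a straight line — this is a plane, so deg p = 1.
(b) From the axis intercepts and sections: it misses every integer gridline on the y-axis; it meets the x-axis at x = -1 (among the integer gridlines).
(c) Fitting integer coefficients to these (and the overall shape) gives p.

2*x - 3*z + 2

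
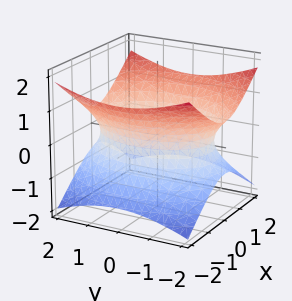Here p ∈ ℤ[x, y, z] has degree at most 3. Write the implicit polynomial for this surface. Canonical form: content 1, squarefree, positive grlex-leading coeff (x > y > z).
2*x^2 + y^2 - 3*z^2 - 3

The degree is 2 — an hourglass — one-sheet hyperboloid; a quadric.
Symmetries: mirror symmetry z ↦ −z ⇒ only even powers of z; the x ↦ −x reflection is a symmetry, so x appears only in even powers; it's symmetric under y → −y, forcing even powers of y.
Observable constraints: it misses every integer gridline on the z-axis.
Together with the visible shape, these determine p as stated.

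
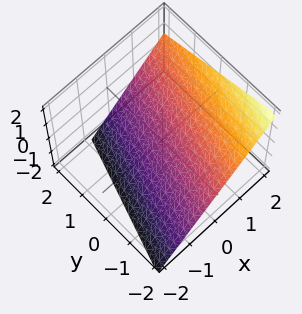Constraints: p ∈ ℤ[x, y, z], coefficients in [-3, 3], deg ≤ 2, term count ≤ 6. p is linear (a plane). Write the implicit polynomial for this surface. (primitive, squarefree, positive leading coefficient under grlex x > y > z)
First, degree: every cross-section is a straight line — this is a plane, so deg p = 1.
Next, from the axis intercepts and sections: one y-axis crossing is at y = -2.
Finally, putting this together gives p.

3*x - y - 3*z - 2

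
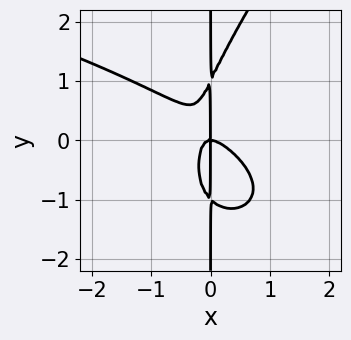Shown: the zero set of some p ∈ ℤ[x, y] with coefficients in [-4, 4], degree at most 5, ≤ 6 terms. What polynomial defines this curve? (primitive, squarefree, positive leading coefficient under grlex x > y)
x^2*y^2 - x*y^3 + 3*x^3 + 3*x^2*y + x*y

The degree is 4 — a generic line meets the curve in up to 4 points.
Against the integer gridlines: every point of the y-axis in the box is on the curve; it crosses the x-axis at the gridline x = 0.
Together with the visible shape, these determine p as stated.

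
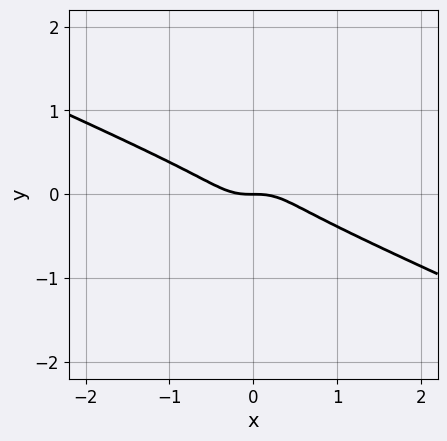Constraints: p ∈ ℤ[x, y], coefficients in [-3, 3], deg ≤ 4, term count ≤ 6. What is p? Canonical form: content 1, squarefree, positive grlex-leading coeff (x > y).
2*x^3 + 3*x^2*y - 2*x*y^2 + 3*y^3 + y

First, the degree is 3 — no degree-2 curve has this shape.
Next, checking where it meets the axes: it meets the y-axis at y = 0 (among the integer gridlines); it crosses the x-axis at the gridline x = 0.
Finally, together with the visible shape, these determine p as stated.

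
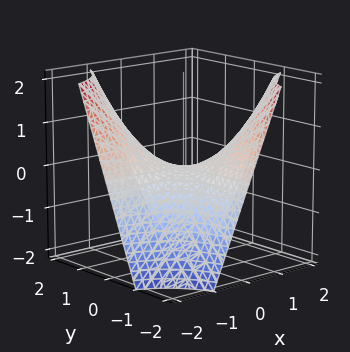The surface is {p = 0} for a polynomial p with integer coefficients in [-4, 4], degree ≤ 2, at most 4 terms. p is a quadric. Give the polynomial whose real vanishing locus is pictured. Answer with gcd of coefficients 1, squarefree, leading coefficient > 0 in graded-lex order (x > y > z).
x*y + z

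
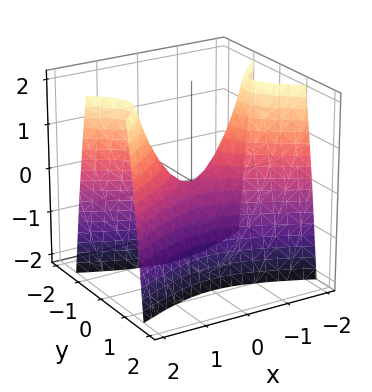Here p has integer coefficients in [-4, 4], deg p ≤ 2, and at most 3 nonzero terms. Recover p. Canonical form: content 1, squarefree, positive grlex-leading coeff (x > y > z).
x^2 - 3*y^2 - z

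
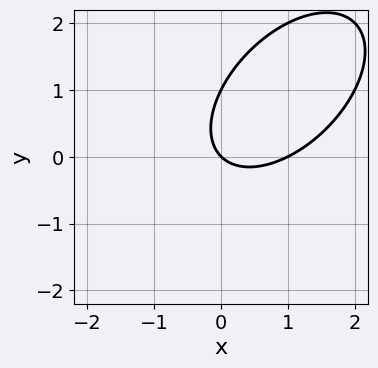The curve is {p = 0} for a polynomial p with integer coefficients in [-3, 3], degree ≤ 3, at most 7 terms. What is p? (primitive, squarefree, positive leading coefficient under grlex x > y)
The degree is 2 — the shape is more complex than any degree-1 curve.
Checking where it meets the axes: the x-axis gridline crossings are at x ∈ {0, 1}; the y-axis gridline crossings are at y ∈ {0, 1}.
The integer polynomial consistent with all of this is the stated p.

x^2 - x*y + y^2 - x - y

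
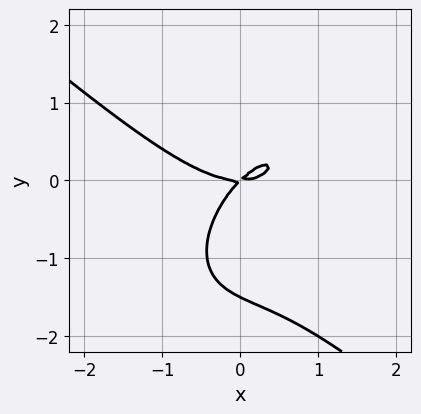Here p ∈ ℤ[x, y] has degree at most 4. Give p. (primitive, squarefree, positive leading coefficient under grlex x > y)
First, degree: no degree-2 curve has this shape, so deg p = 3.
Then, observable constraints: one x-axis crossing is at x = 0; it meets the y-axis at y = 0 (among the integer gridlines).
Finally, together with the visible shape, these determine p as stated.

2*x^3 - x*y^2 + 2*y^3 - 3*x*y + 3*y^2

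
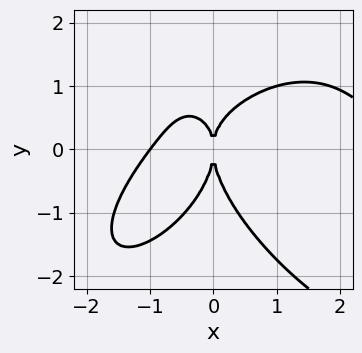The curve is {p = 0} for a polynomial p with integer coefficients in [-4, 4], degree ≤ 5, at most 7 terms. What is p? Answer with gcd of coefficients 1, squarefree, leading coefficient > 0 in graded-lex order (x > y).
x^4 + y^4 - 2*x^3 + 3*x^2*y - 3*x^2

1. The degree is 4 — the shape is more complex than any degree-3 curve.
2. From the visible intercepts: the x-axis gridline crossings are at x ∈ {-1, 0}; it meets the y-axis at y = 0 (among the integer gridlines).
3. Assembling these constraints gives the stated polynomial.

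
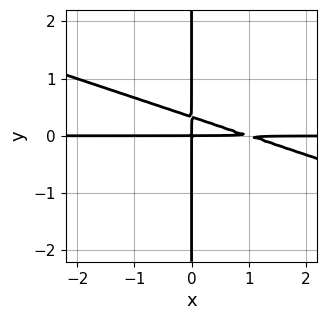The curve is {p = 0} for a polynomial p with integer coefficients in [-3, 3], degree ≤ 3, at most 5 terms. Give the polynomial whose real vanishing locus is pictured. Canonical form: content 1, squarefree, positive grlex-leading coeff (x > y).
First, the degree is 3 — a generic line meets the curve in up to 3 points.
Then, against the integer gridlines: the visible x-axis segment lies entirely on the curve; the visible y-axis segment lies entirely on the curve.
Finally, solving for integer coefficients yields p as stated.

x^2*y + 3*x*y^2 - x*y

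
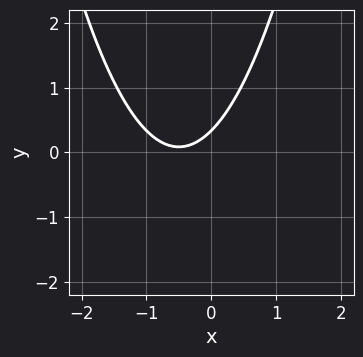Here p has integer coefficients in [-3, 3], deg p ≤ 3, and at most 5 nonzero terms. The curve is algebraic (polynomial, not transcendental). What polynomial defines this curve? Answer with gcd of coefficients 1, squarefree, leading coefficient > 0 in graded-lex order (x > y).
1. The degree is 2 — the shape is more complex than any degree-1 curve.
2. Observable constraints: it misses every integer gridline on the x-axis.
3. Putting this together gives p.

3*x^2 + 3*x - 3*y + 1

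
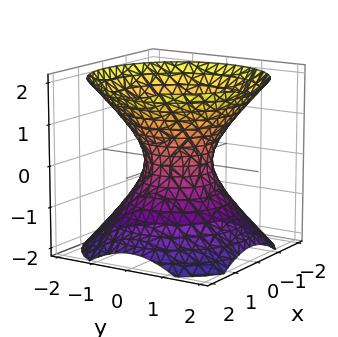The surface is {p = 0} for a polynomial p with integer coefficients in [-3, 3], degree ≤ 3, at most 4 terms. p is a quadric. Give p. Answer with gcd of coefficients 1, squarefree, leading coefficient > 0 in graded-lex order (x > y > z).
The degree is 2 — an hourglass — one-sheet hyperboloid; a quadric.
Symmetries: it's symmetric under z → −z, forcing even powers of z; rotational symmetry about the z-axis ⇒ p depends on x, y only through x² + y².
Observable constraints: a circular section at z = -1 has radius between 1 and 2; it misses every integer gridline on the z-axis.
Putting this together gives p.

3*x^2 + 3*y^2 - 3*z^2 - 2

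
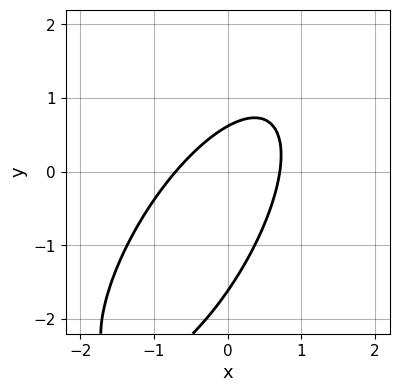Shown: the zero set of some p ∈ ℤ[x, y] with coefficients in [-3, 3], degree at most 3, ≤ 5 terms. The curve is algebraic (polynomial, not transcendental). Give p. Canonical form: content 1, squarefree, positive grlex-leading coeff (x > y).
2*x^2 - 2*x*y + y^2 + y - 1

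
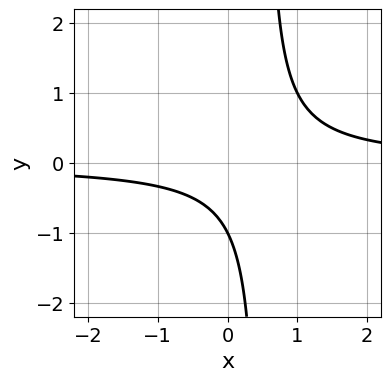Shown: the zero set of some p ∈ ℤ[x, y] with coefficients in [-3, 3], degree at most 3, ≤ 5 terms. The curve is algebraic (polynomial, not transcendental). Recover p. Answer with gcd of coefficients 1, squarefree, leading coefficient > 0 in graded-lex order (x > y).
2*x*y - y - 1

First, degree: the shape is more complex than any degree-1 curve, so deg p = 2.
Then, against the integer gridlines: it misses every integer gridline on the x-axis; it crosses the y-axis at the gridline y = -1.
Finally, the integer polynomial consistent with all of this is the stated p.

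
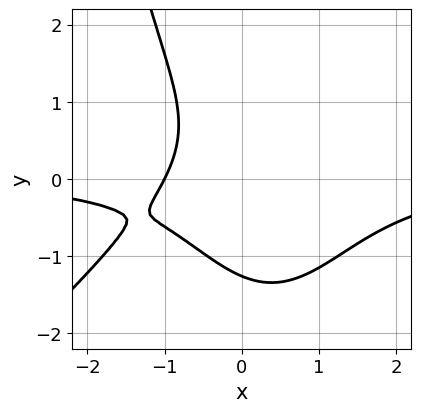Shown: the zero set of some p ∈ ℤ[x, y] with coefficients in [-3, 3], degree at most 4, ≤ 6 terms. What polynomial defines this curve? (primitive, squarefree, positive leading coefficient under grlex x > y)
x^3*y - x^2*y^2 + y^3 + 2*x + 2

Degree: the shape is more complex than any degree-3 curve, so deg p = 4.
Reading off the gridlines: it meets the x-axis at x = -1 (among the integer gridlines).
Assembling these constraints gives the stated polynomial.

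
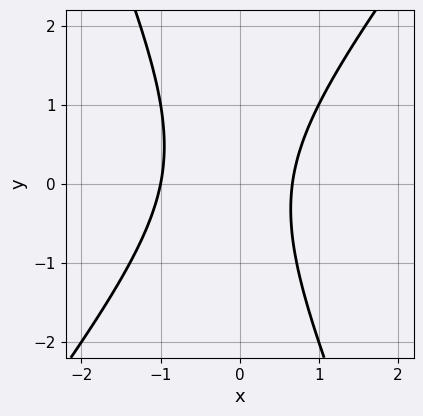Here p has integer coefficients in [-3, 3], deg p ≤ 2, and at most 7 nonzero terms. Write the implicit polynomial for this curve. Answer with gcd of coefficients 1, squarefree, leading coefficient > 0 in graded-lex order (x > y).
3*x^2 - x*y - y^2 + x - 2

(a) Degree: the shape is more complex than any degree-1 curve, so deg p = 2.
(b) Against the integer gridlines: the curve avoids every integer y-axis point in the box; it meets the x-axis at x = -1 (among the integer gridlines).
(c) These observations pin down the coefficients.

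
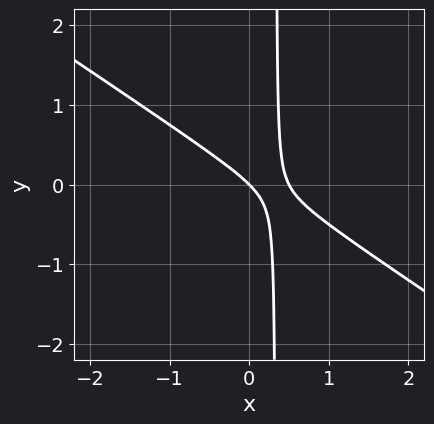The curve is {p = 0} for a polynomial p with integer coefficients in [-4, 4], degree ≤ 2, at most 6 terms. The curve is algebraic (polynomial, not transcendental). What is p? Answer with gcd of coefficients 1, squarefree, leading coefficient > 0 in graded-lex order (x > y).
2*x^2 + 3*x*y - x - y

1. The degree is 2 — the shape is more complex than any degree-1 curve.
2. From the visible intercepts: one y-axis crossing is at y = 0; one x-axis crossing is at x = 0.
3. Matching integer coefficients to the picture gives p.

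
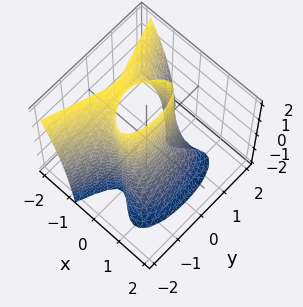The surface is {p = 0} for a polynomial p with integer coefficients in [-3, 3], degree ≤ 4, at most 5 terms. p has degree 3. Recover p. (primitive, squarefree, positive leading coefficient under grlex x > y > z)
(a) The degree is 3 — a generic line meets the surface in up to 3 points.
(b) Against the integer gridlines: the y-axis gridline crossings are at y ∈ {-1, 1}; the surface avoids every integer z-axis point in the box.
(c) Assembling these constraints gives the stated polynomial.

3*x^3 + 2*x^2*z + y^2 - 1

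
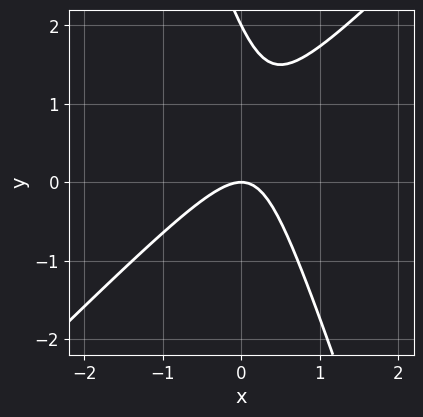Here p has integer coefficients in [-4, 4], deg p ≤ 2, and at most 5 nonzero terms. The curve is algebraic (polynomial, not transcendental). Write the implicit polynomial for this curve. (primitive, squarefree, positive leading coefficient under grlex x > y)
3*x^2 - 2*x*y - y^2 + 2*y

Degree: the shape is more complex than any degree-1 curve, so deg p = 2.
From the visible intercepts: one x-axis crossing is at x = 0; the y-axis gridline crossings are at y ∈ {0, 2}.
Putting this together gives p.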